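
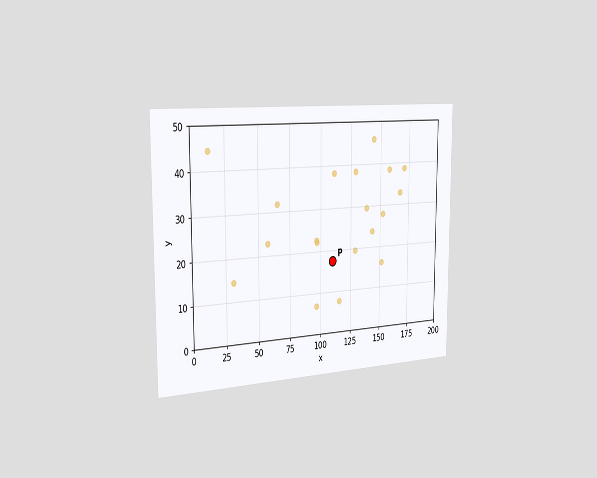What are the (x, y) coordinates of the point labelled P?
(110, 17.5)

The chart is viewed slightly from the left. Following the gridlines from P to each axis, P sits at (110, 17.5).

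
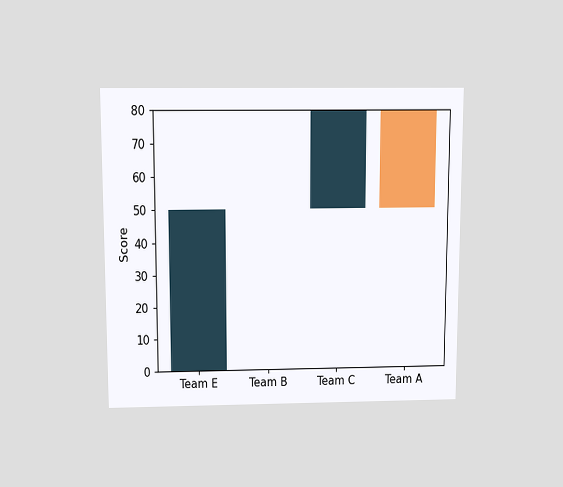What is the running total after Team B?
The chart is viewed slightly from above. After Team B the running total reaches 50.

50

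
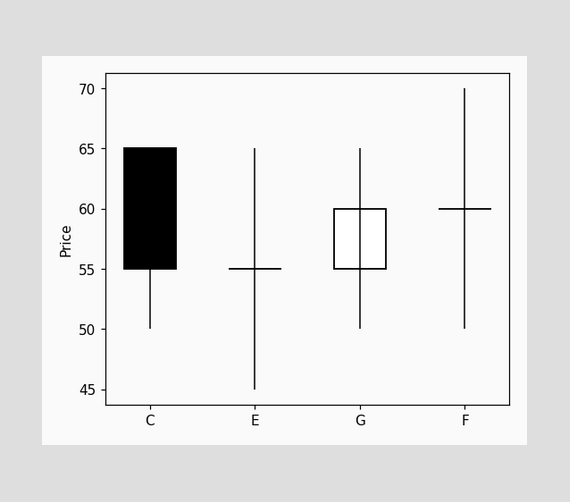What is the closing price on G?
The G candle closes at 60.

60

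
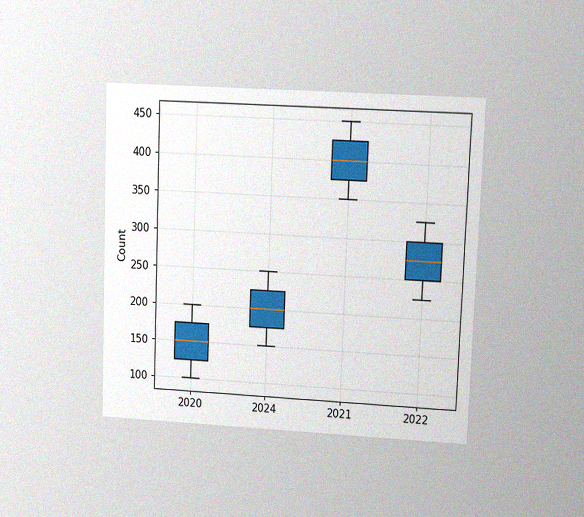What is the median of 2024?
200

The chart is tilted about 2° clockwise and viewed at a slight angle, with some photo noise. The median line in the 2024 box sits at 200.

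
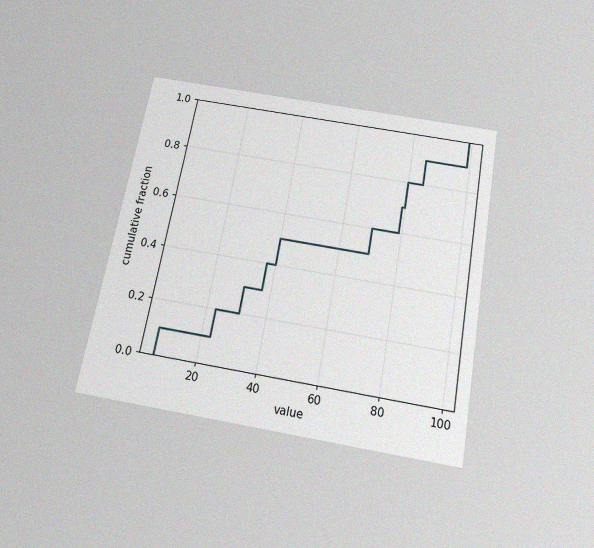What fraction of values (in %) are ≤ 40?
50%

The chart is tilted about 10° clockwise and viewed slightly from below, with some photo noise. At x=40 the ECDF step is at 50%.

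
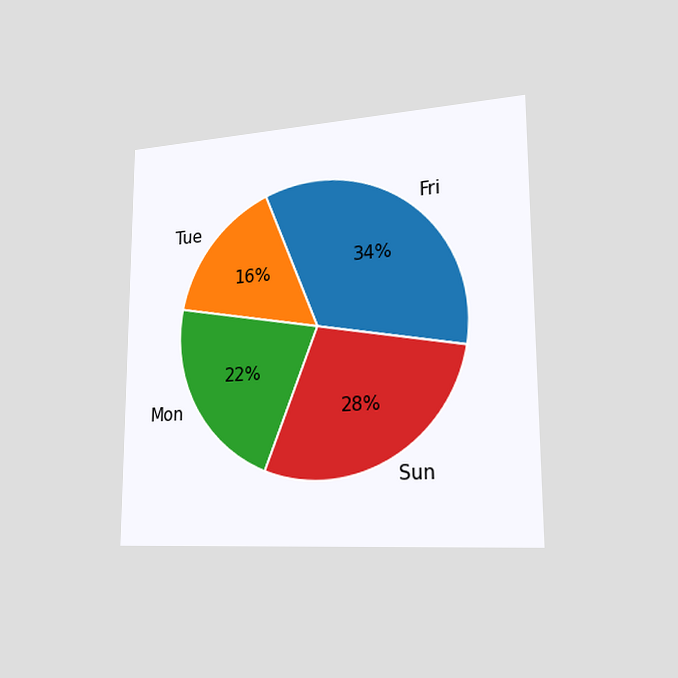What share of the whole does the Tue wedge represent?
The chart is viewed slightly from the right. The Tue slice takes up 16% of the pie.

16%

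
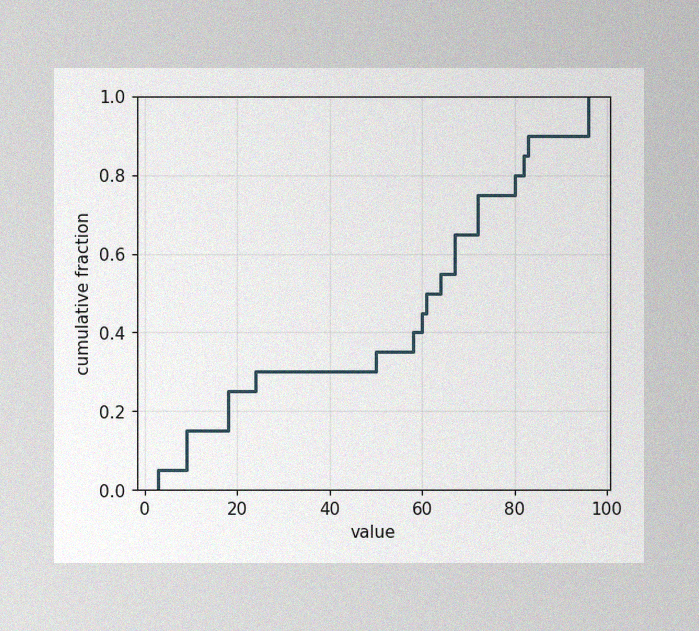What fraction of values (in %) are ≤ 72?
75%

The image has some photo noise and uneven lighting. At x=72 the ECDF step is at 75%.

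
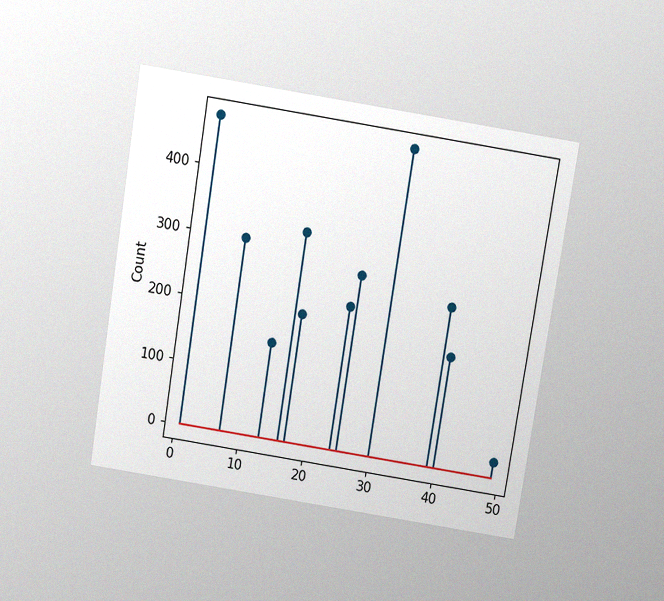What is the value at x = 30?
475

The chart is tilted about 9° clockwise and viewed slightly from above, with some photo noise. The stem at x=30 reaches 475.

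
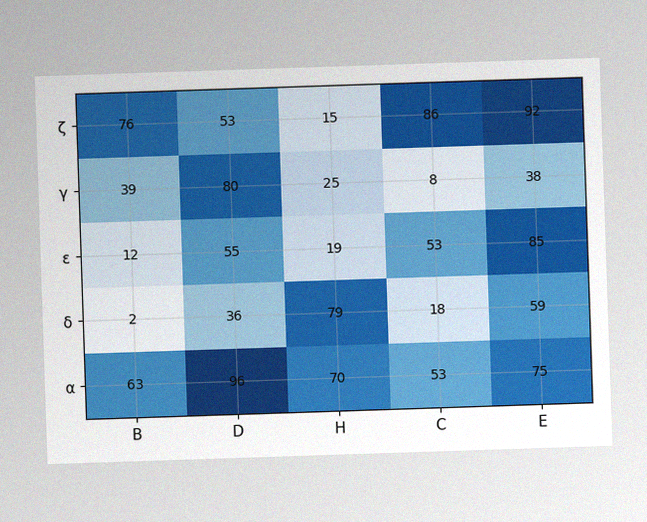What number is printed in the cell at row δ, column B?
2

The image has some photo noise and uneven lighting. The (δ, B) cell reads 2.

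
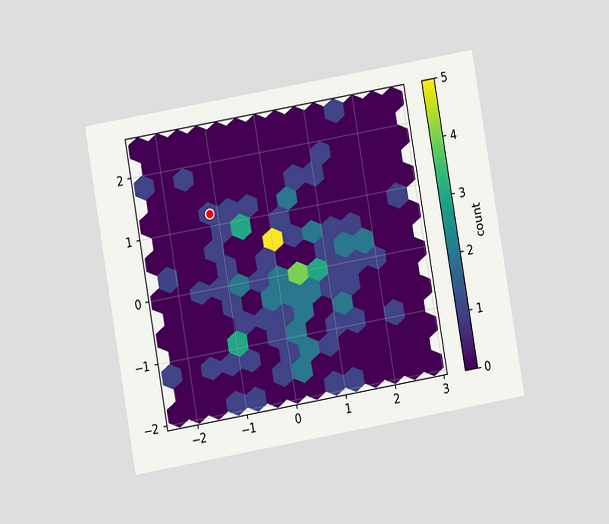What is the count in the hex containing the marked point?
1

The chart is tilted about 10° counter-clockwise and viewed at a slight angle. The marked hex reads 1 on the colorbar.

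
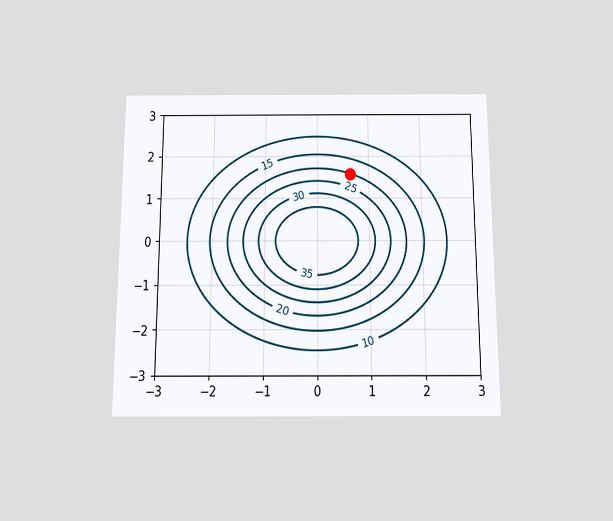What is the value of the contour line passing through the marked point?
The chart is viewed slightly from below. The marked point sits on the contour labelled 20.

20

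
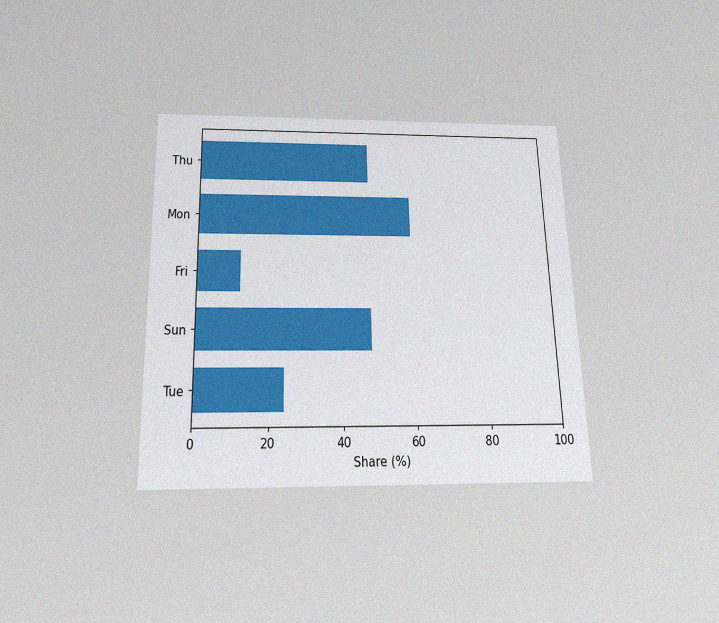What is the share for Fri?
12%

The chart is viewed slightly from below, with some photo noise. Reading along the chart's x-axis, the Fri bar reaches 12%.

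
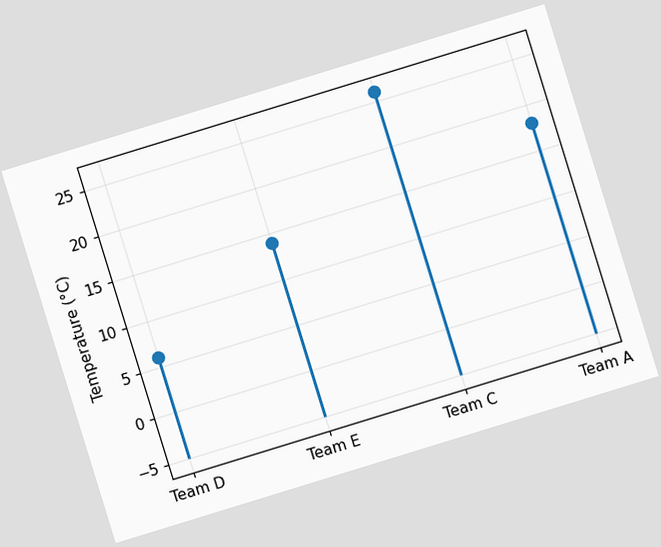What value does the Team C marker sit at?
26°C

The chart is tilted about 17° counter-clockwise. The Team C marker sits at 26°C.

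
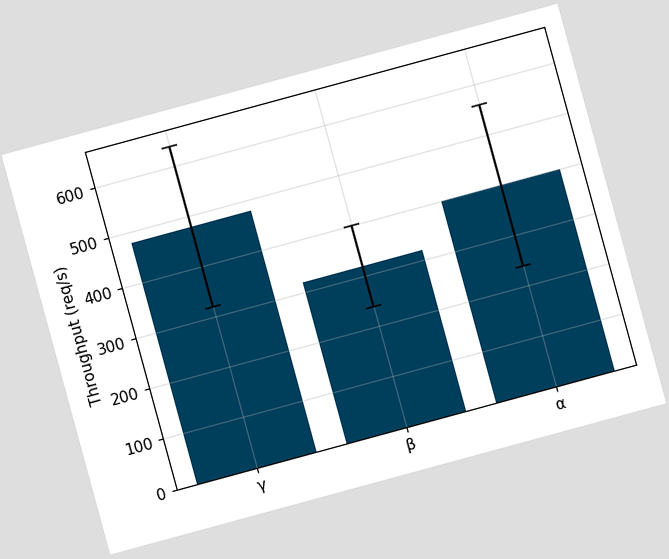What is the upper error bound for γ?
The chart is tilted about 15° counter-clockwise. The γ bar's upper whisker reaches 640req/s.

640req/s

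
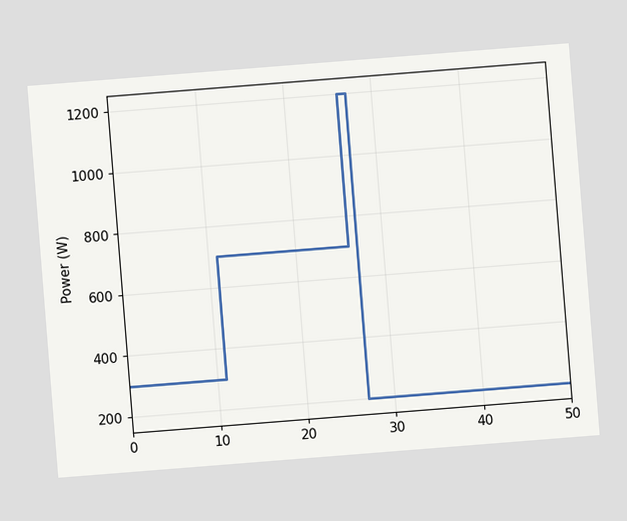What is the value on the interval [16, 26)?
The chart is tilted about 5° counter-clockwise. On [16, 26) the step sits at 700W.

700W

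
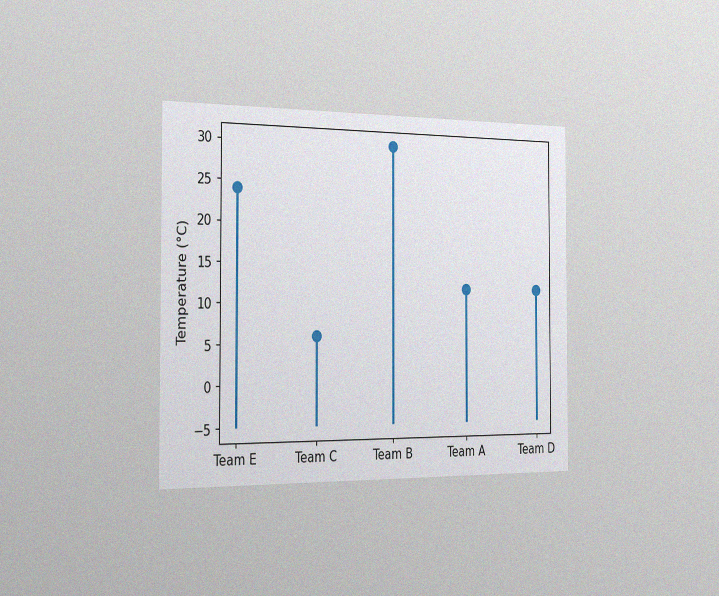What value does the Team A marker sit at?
The chart is viewed slightly from the left, with some photo noise. The Team A marker sits at 12°C.

12°C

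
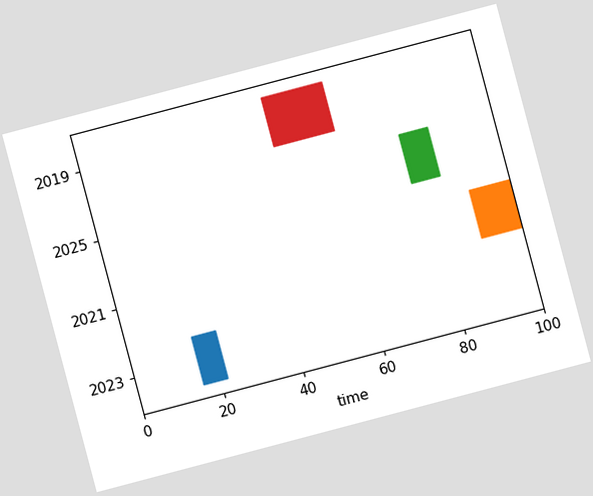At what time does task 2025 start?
77

The chart is tilted about 15° counter-clockwise. The 2025 bar begins at t=77.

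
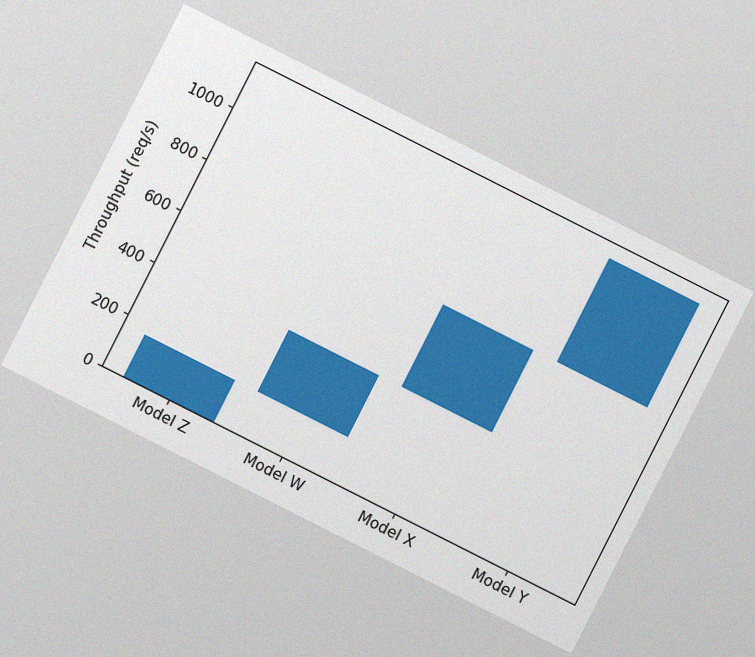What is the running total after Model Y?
The chart is tilted about 27° clockwise, with some photo noise. After Model Y the running total reaches 1120req/s.

1120req/s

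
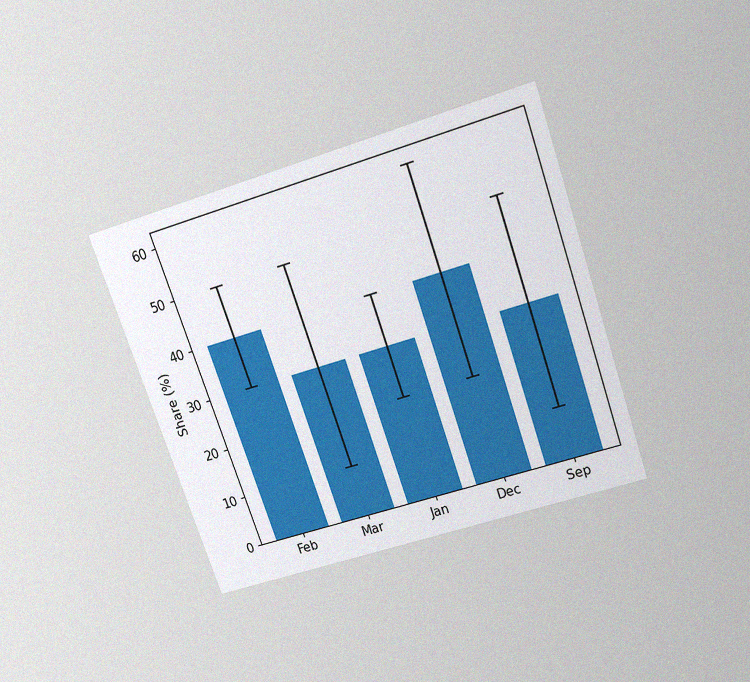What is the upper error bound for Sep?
The chart is tilted about 19° counter-clockwise and viewed slightly from above, with some photo noise. The Sep bar's upper whisker reaches 50%.

50%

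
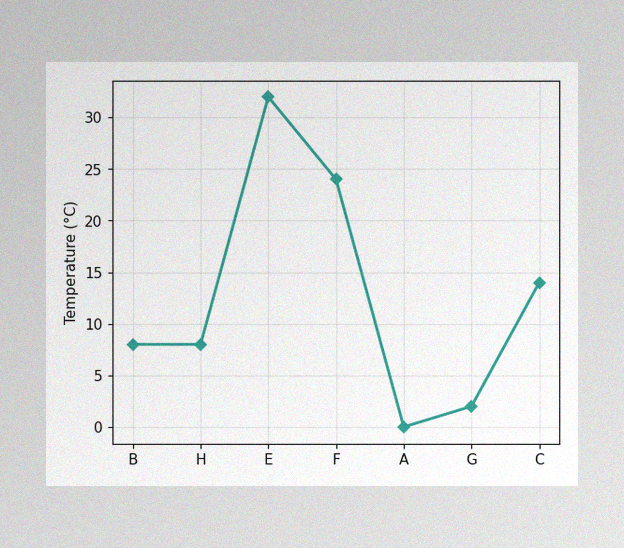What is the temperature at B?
8°C

The image has some photo noise and uneven lighting. At B, the line is at 8°C.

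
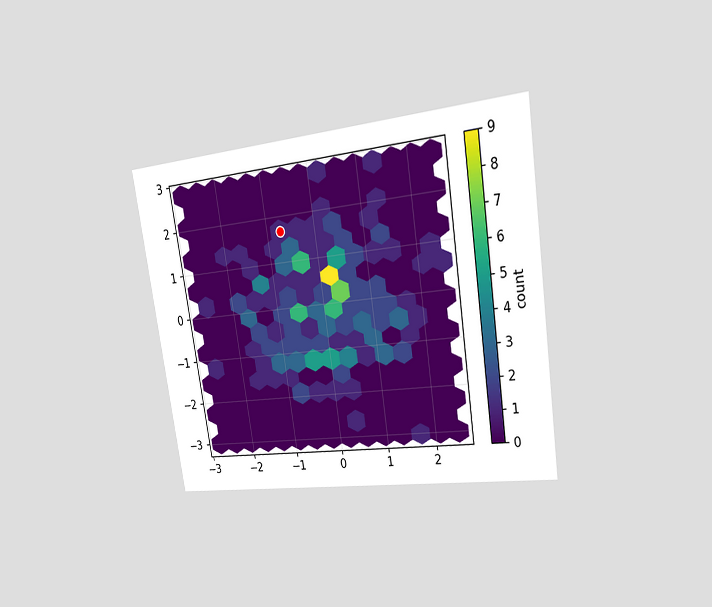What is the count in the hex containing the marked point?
1

The chart is tilted about 9° counter-clockwise and viewed slightly from the right. The marked hex reads 1 on the colorbar.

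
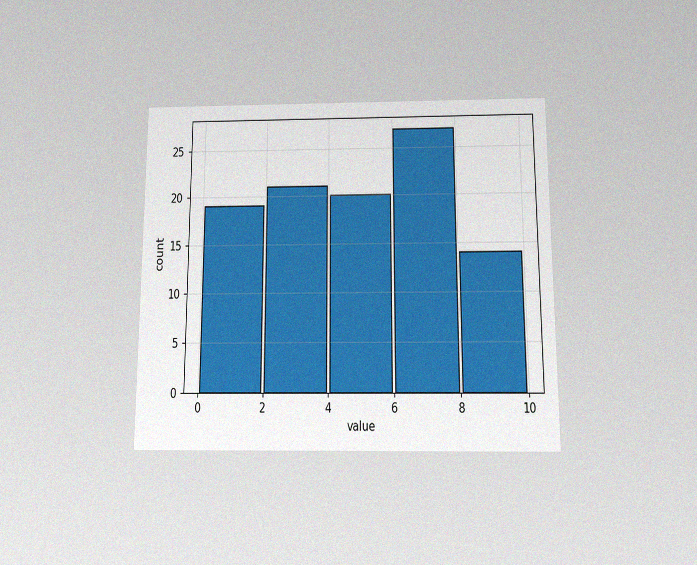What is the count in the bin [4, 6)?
20

The chart is viewed slightly from below, with some photo noise. The [4, 6) bin has height 20.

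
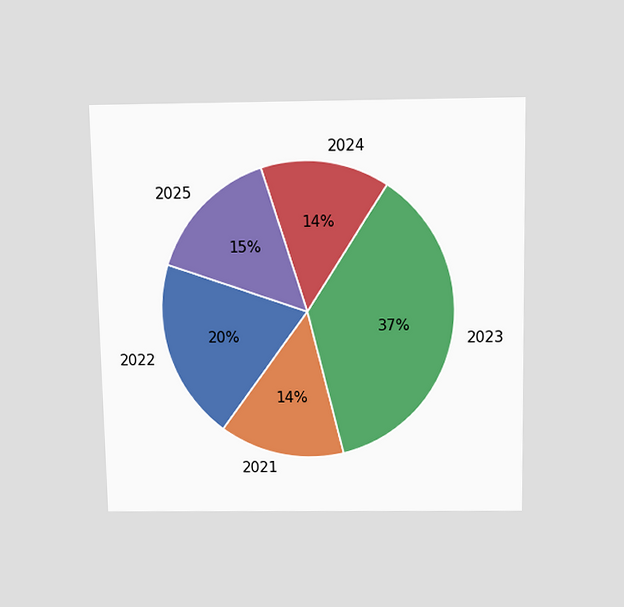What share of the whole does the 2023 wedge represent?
37%

The chart is viewed slightly from above. The 2023 slice takes up 37% of the pie.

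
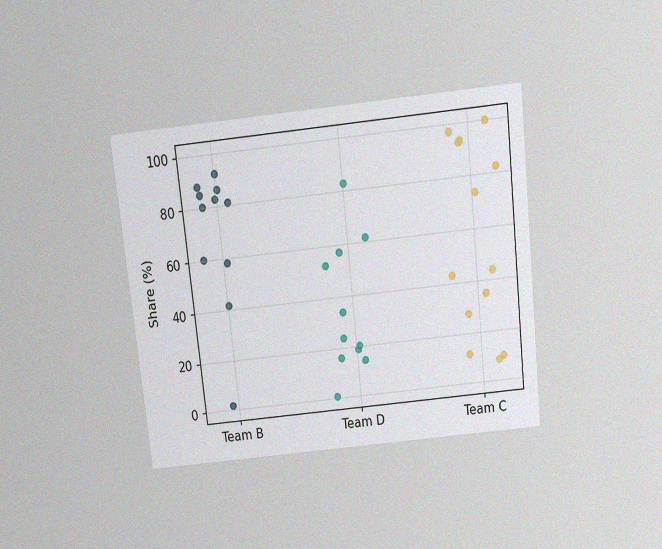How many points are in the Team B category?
The chart is tilted about 6° counter-clockwise and viewed slightly from above, with some photo noise. Counting the markers in the Team B column gives 11.

11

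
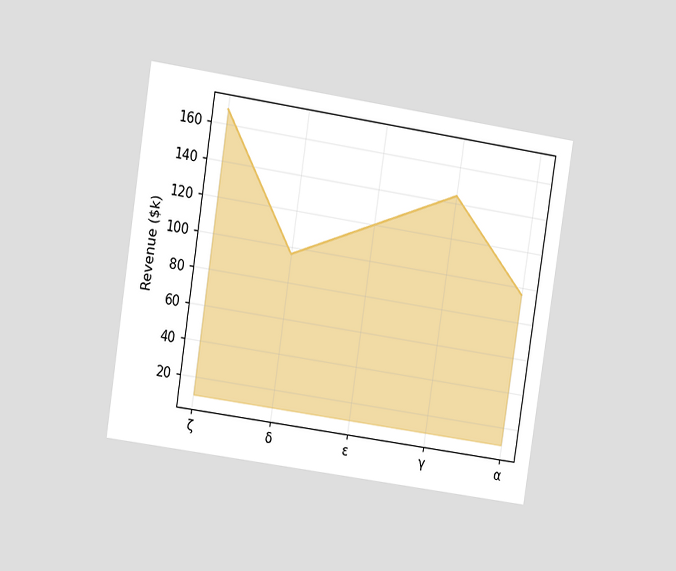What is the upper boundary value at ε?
The chart is tilted about 9° clockwise and viewed at a slight angle. At ε the upper boundary is at $120k.

$120k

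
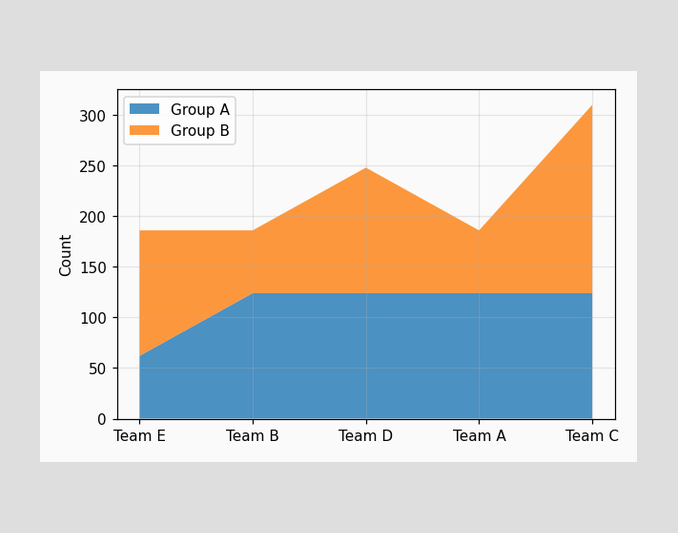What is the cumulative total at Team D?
The stacked total at Team D reaches 248.

248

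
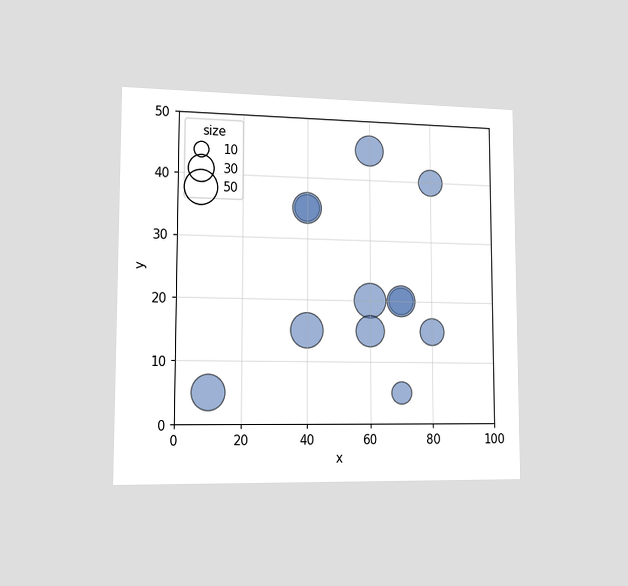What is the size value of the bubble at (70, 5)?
The chart is viewed slightly from the left. Matching the bubble at (70, 5) against the size legend gives 20.

20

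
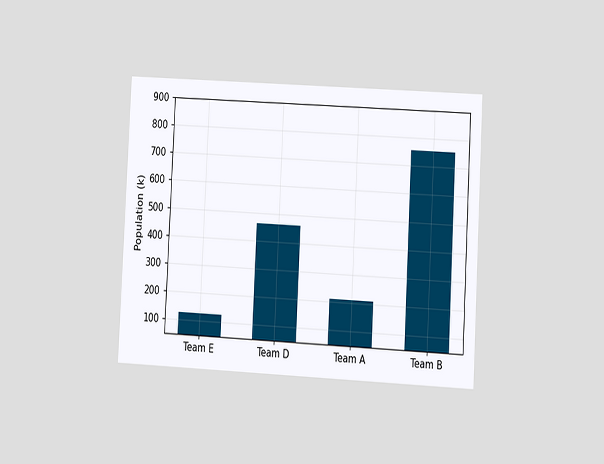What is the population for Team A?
210k

The chart is tilted about 3° clockwise and viewed at a slight angle. Reading along the chart's y-axis, the Team A bar reaches 210k.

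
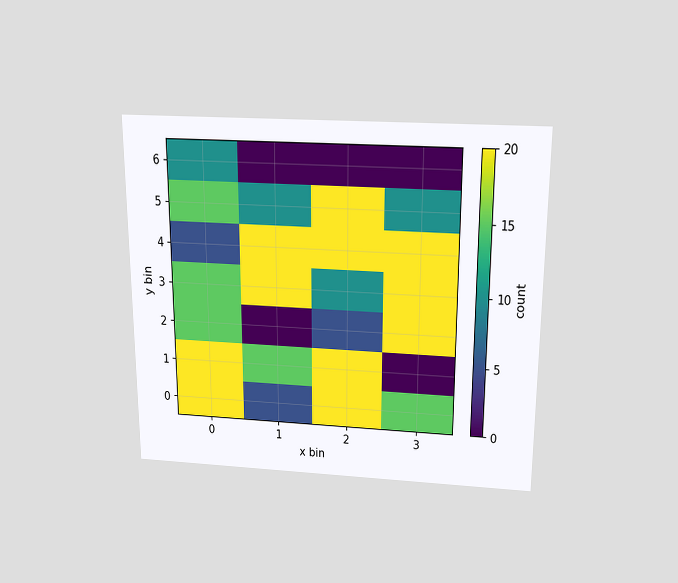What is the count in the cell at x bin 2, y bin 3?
The chart is viewed slightly from above. Matching the cell (2, 3) against the colorbar gives 10.

10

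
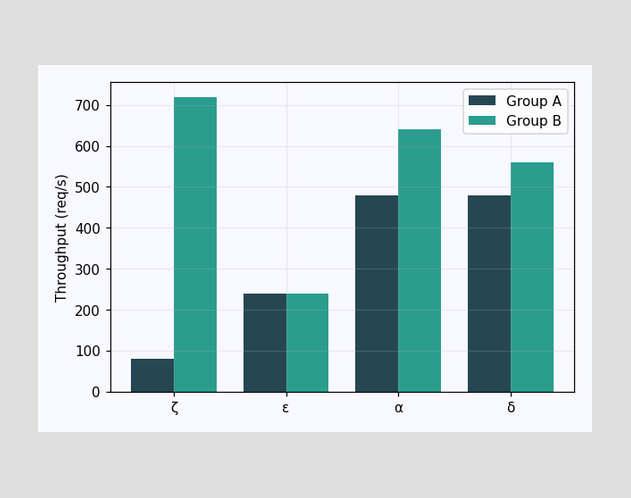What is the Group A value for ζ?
The Group A bar at ζ reaches 80req/s on the y-axis.

80req/s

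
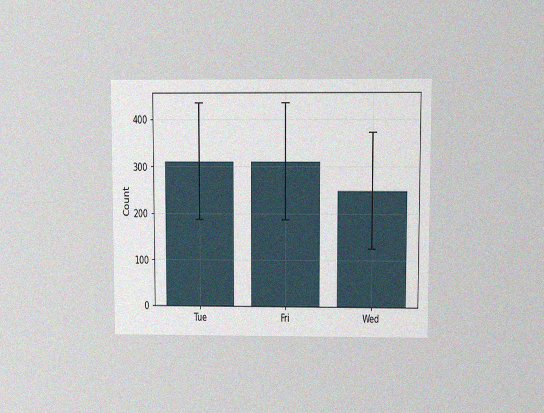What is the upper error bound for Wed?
The chart is viewed at a slight angle, with some photo noise. The Wed bar's upper whisker reaches 372.

372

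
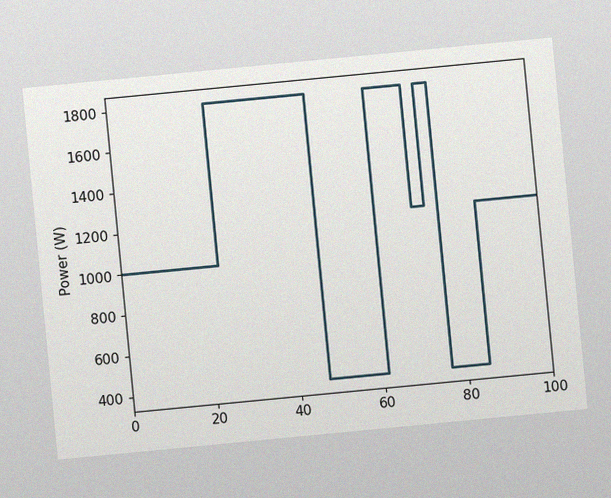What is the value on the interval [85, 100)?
The chart is tilted about 5° counter-clockwise, with some photo noise. On [85, 100) the step sits at 1200W.

1200W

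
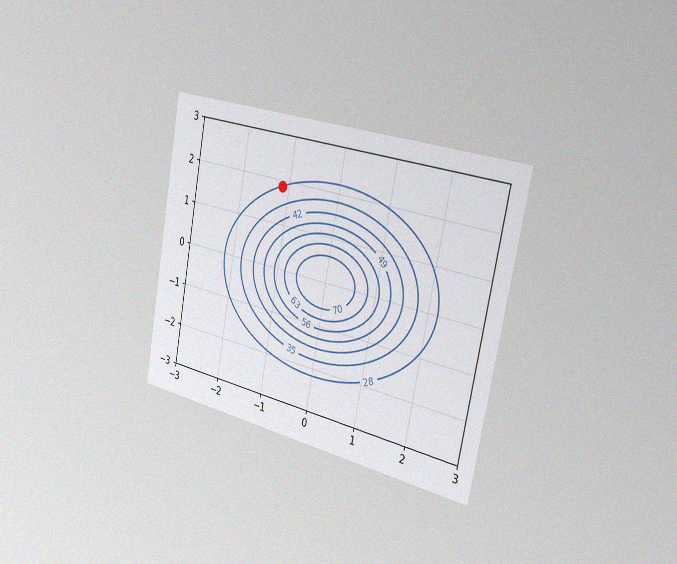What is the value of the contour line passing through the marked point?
28

The chart is tilted about 11° clockwise and viewed slightly from the right, with some photo noise. The marked point sits on the contour labelled 28.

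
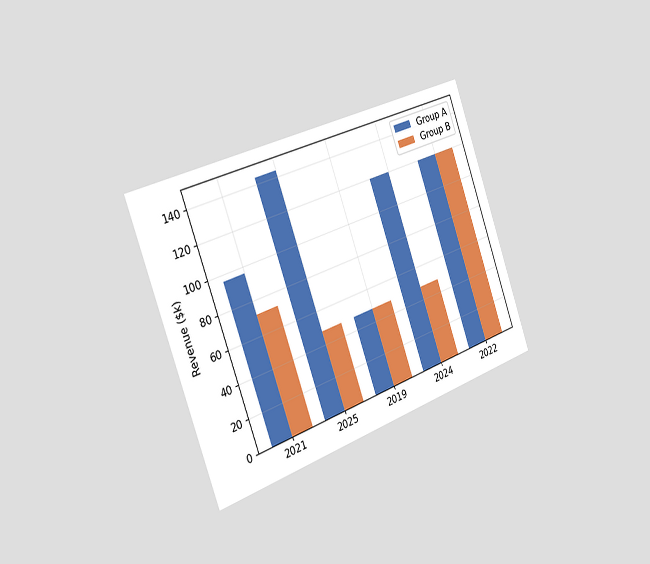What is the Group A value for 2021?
$96k

The chart is tilted about 20° counter-clockwise and viewed slightly from the left. The Group A bar at 2021 reaches $96k on the y-axis.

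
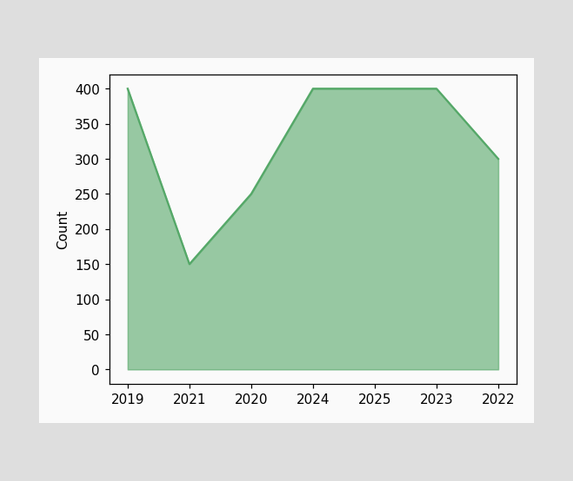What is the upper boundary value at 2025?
At 2025 the upper boundary is at 400.

400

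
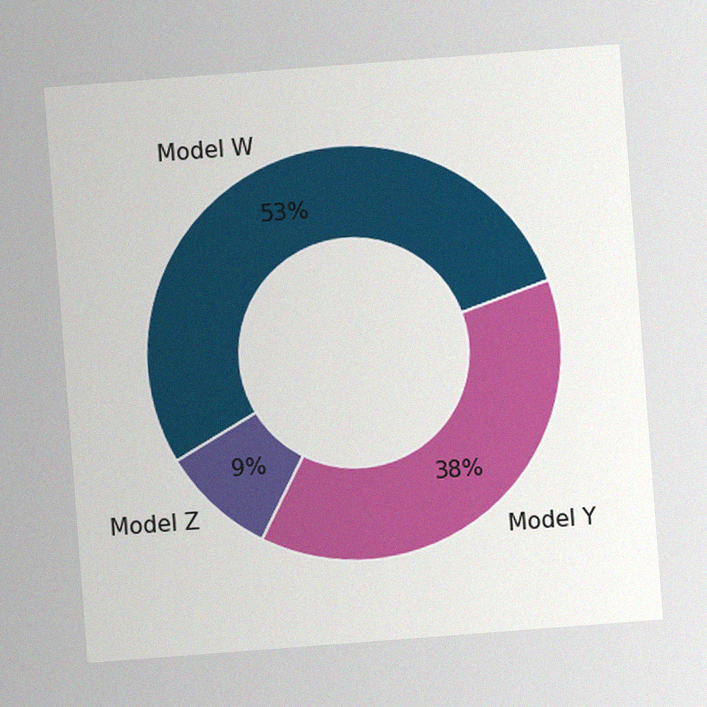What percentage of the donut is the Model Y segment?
38%

The chart is tilted about 4° counter-clockwise, with some photo noise. The Model Y segment takes up 38% of the ring.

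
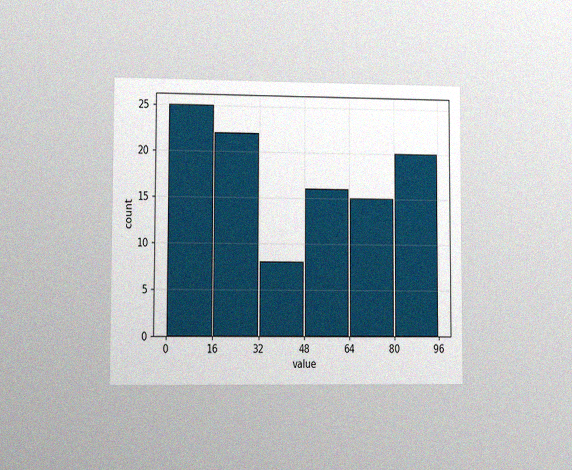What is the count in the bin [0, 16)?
25

The chart is viewed at a slight angle, with some photo noise. The [0, 16) bin has height 25.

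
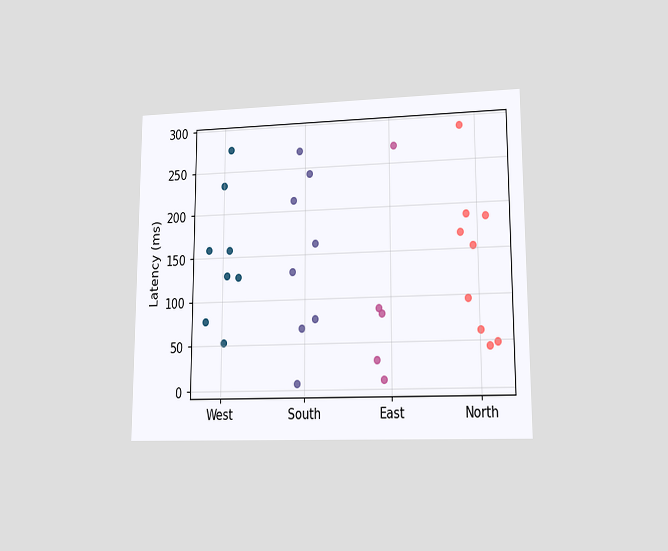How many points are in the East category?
The chart is viewed at a slight angle. Counting the markers in the East column gives 5.

5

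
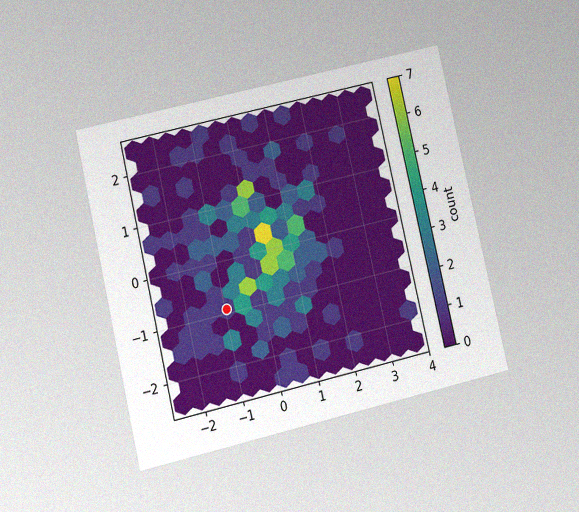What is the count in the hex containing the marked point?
The chart is tilted about 13° counter-clockwise and viewed at a slight angle, with some photo noise. The marked hex reads 1 on the colorbar.

1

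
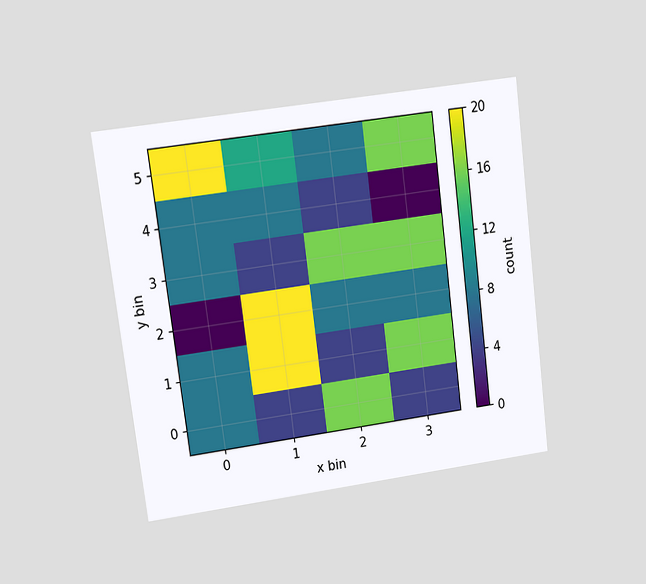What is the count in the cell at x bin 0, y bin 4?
The chart is tilted about 7° counter-clockwise and viewed at a slight angle. Matching the cell (0, 4) against the colorbar gives 8.

8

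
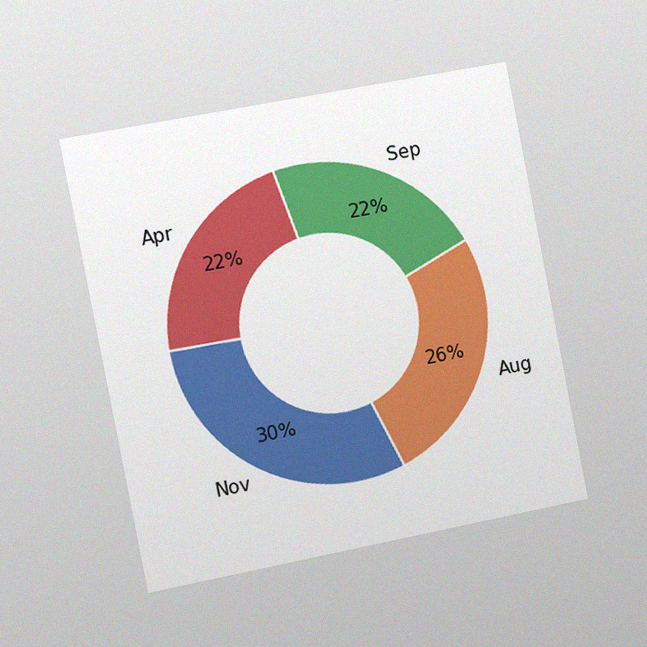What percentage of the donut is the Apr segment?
22%

The chart is tilted about 11° counter-clockwise and viewed slightly from the left, with some photo noise. The Apr segment takes up 22% of the ring.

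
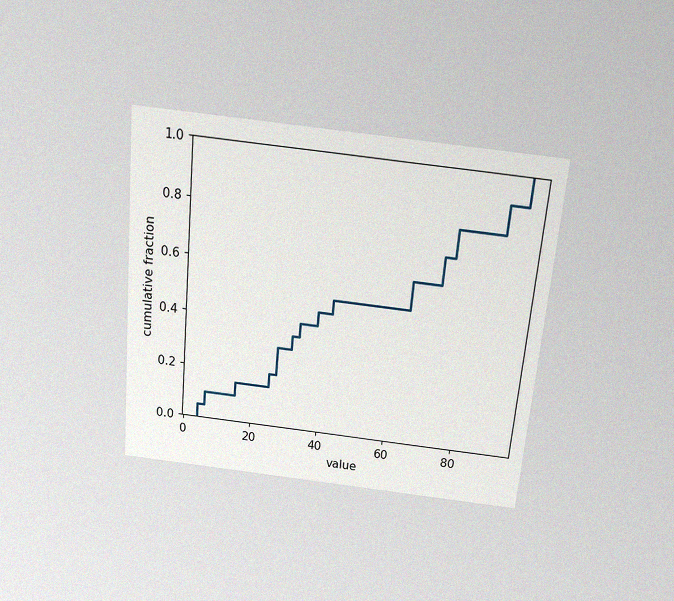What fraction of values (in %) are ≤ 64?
The chart is tilted about 5° clockwise and viewed slightly from above, with some photo noise. At x=64 the ECDF step is at 60%.

60%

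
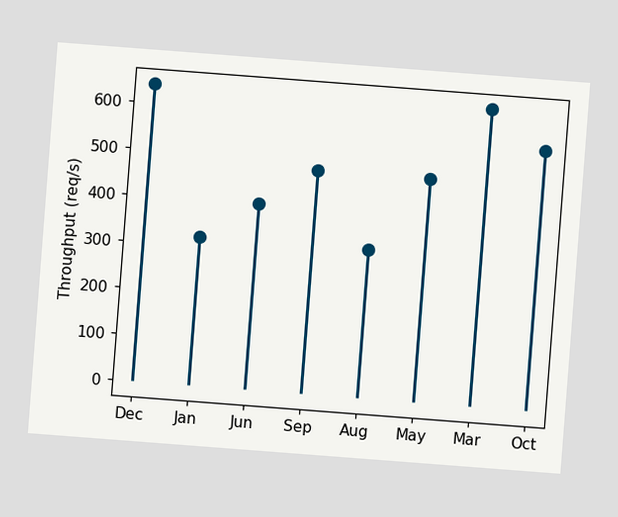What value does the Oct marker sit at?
560req/s

The chart is tilted about 4° clockwise. The Oct marker sits at 560req/s.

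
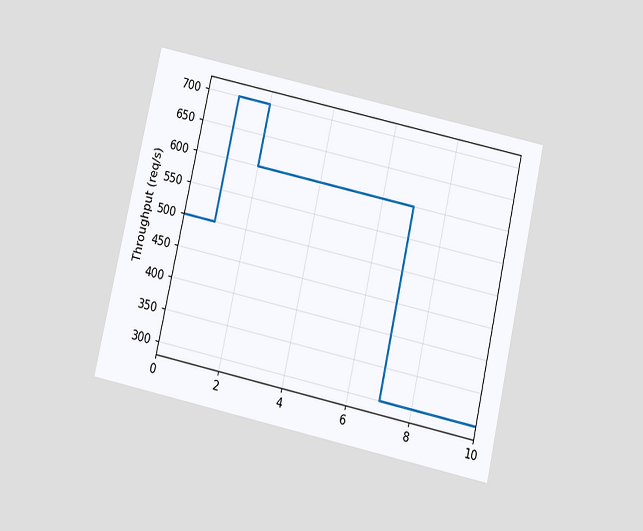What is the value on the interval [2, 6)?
The chart is tilted about 13° clockwise and viewed slightly from below. On [2, 6) the step sits at 600req/s.

600req/s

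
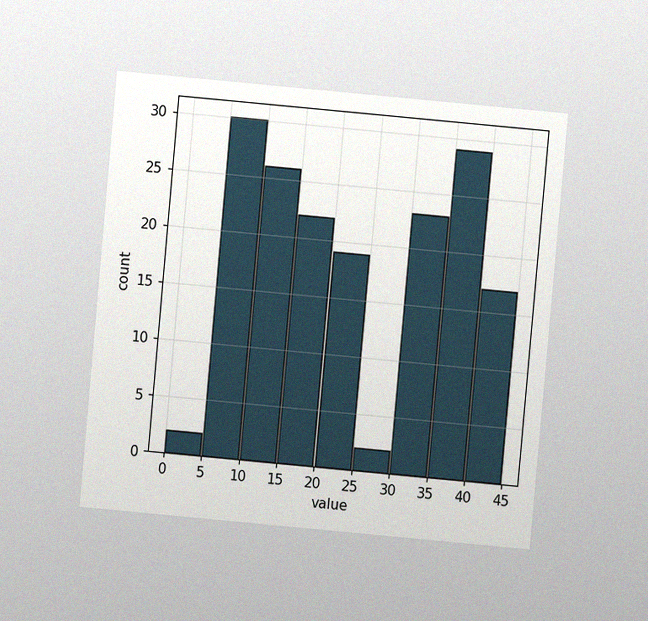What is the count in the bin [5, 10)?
30

The chart is tilted about 5° clockwise and viewed at a slight angle, with some photo noise. The [5, 10) bin has height 30.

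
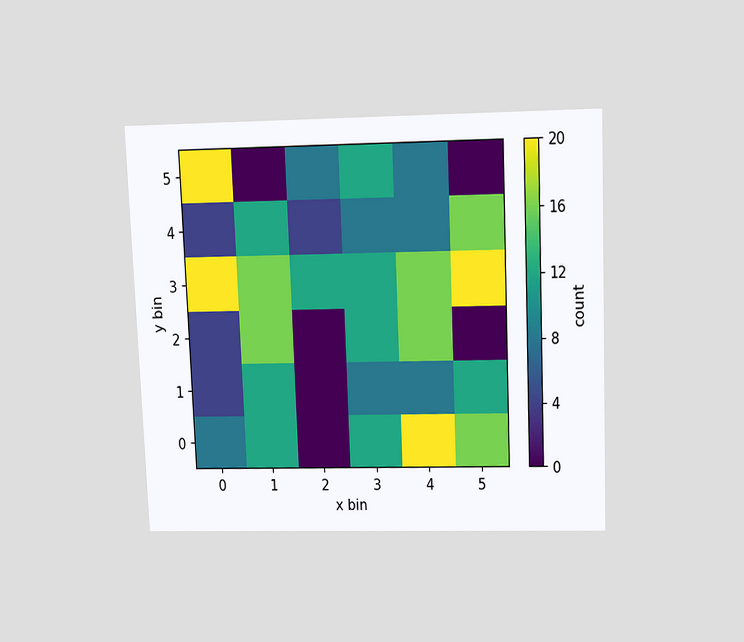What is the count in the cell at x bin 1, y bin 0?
12

The chart is tilted about 2° counter-clockwise and viewed slightly from above. Matching the cell (1, 0) against the colorbar gives 12.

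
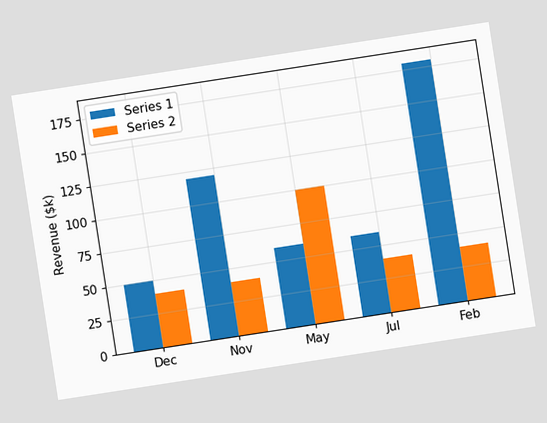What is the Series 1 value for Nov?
The chart is tilted about 9° counter-clockwise. The Series 1 bar at Nov reaches $120k on the y-axis.

$120k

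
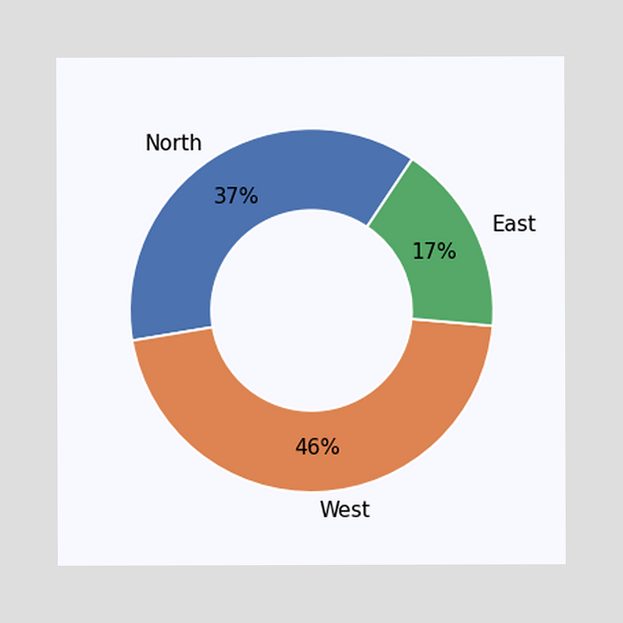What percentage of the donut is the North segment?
37%

The North segment takes up 37% of the ring.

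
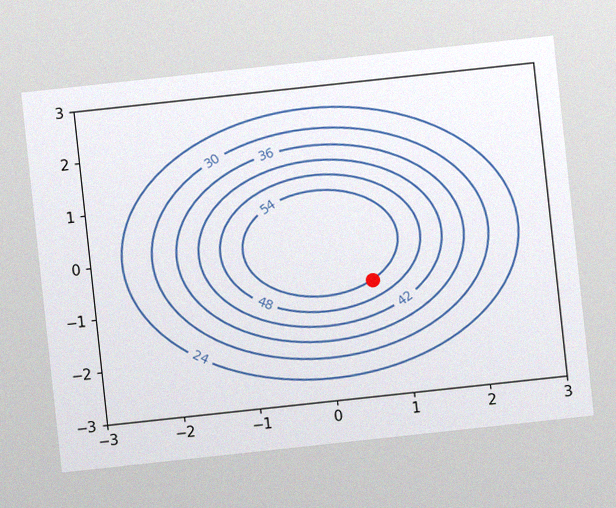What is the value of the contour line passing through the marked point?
54

The chart is tilted about 6° counter-clockwise, with some photo noise. The marked point sits on the contour labelled 54.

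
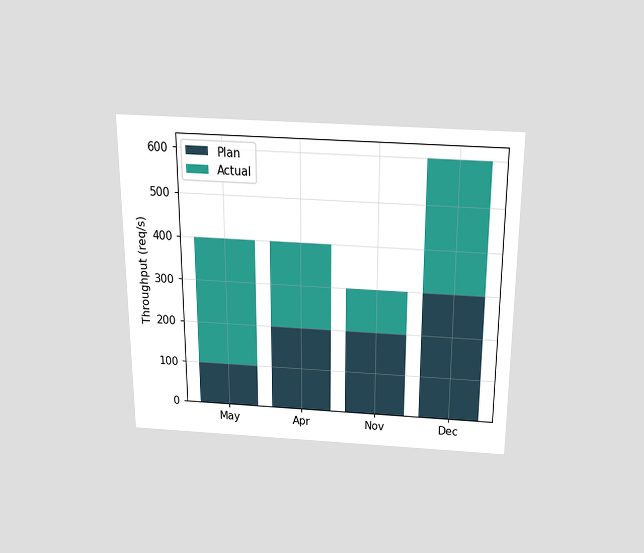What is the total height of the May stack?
The chart is viewed slightly from above. The May stack's top reaches 400req/s on the y-axis.

400req/s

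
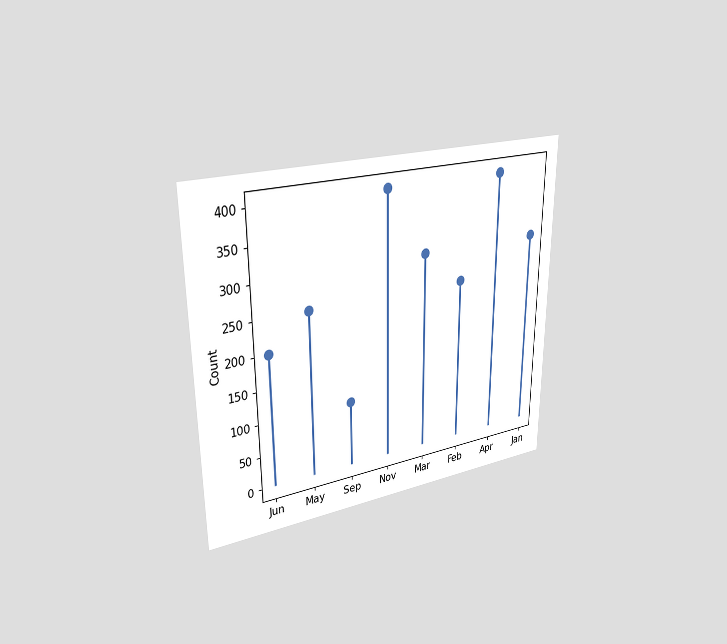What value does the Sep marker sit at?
100

The chart is viewed slightly from the left. The Sep marker sits at 100.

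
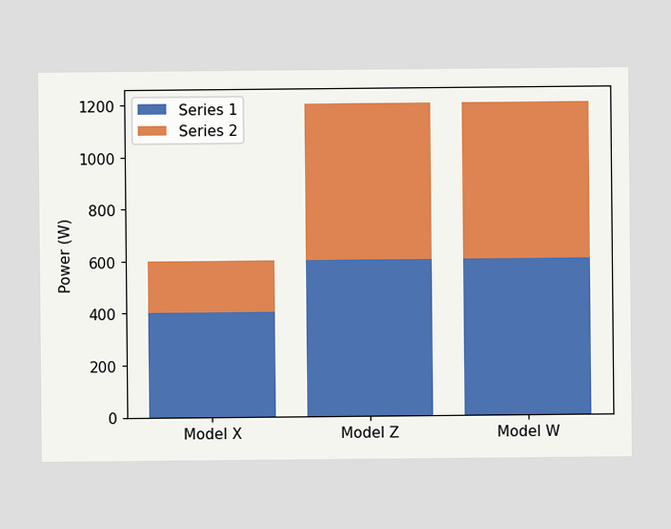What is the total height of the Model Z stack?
1200W

The Model Z stack's top reaches 1200W on the y-axis.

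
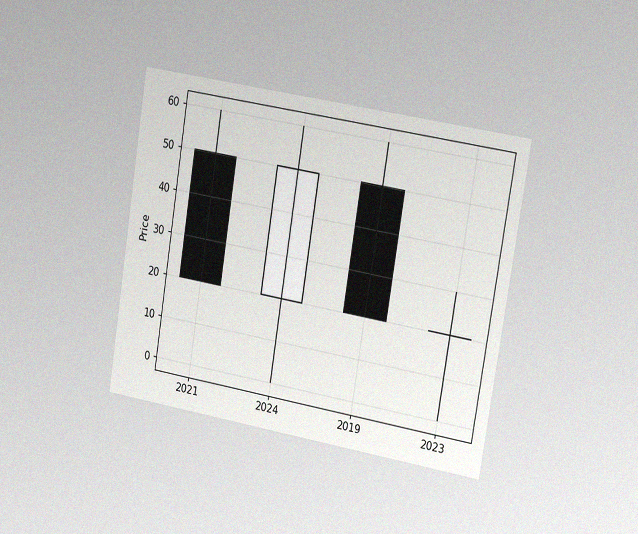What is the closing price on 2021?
The chart is tilted about 9° clockwise and viewed slightly from the right, with some photo noise. The 2021 candle closes at 20.

20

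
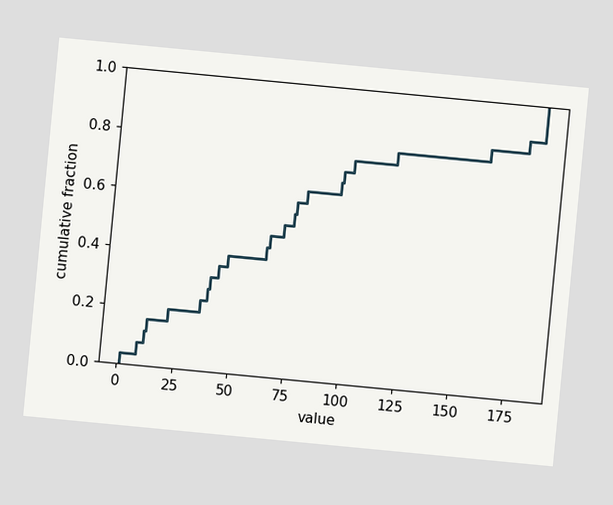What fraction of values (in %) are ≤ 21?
The chart is tilted about 5° clockwise. At x=21 the ECDF step is at 20%.

20%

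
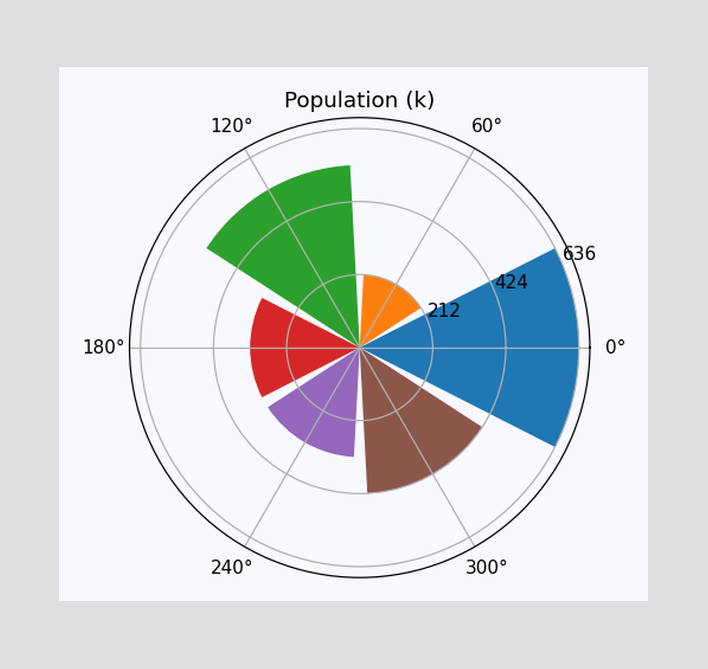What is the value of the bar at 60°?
212k

The bar at 60° reaches 212k on the radial axis.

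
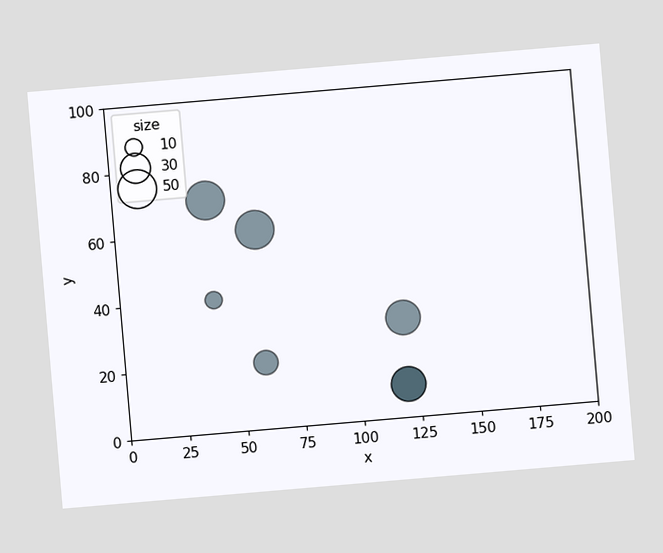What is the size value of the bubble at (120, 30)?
40

The chart is tilted about 5° counter-clockwise. Matching the bubble at (120, 30) against the size legend gives 40.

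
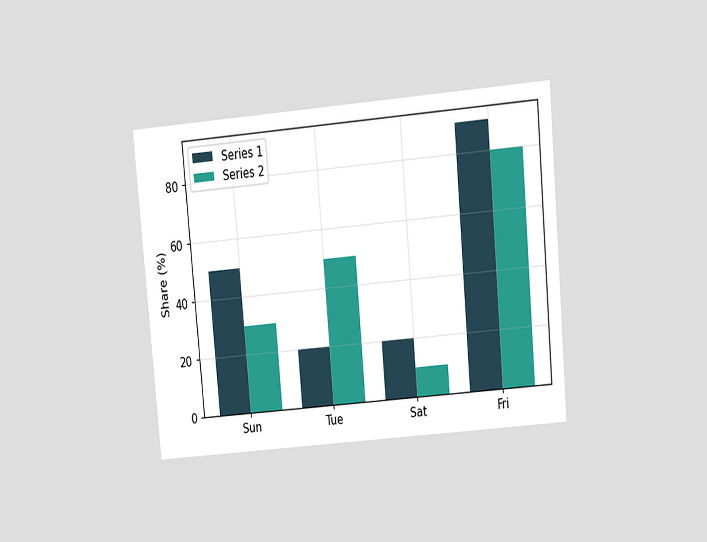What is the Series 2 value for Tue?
50%

The chart is tilted about 5° counter-clockwise and viewed at a slight angle. The Series 2 bar at Tue reaches 50% on the y-axis.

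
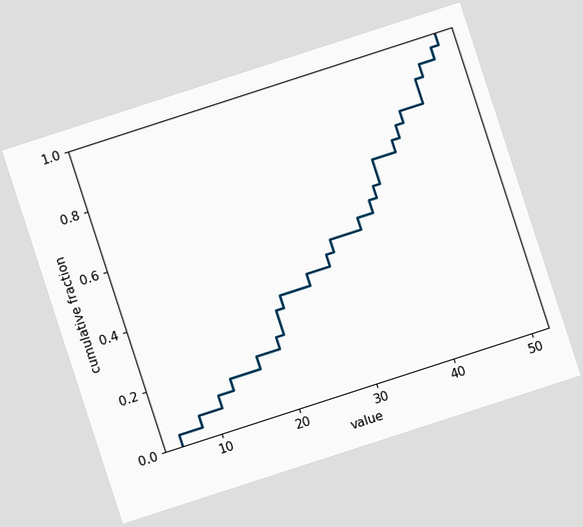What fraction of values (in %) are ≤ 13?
16%

The chart is tilted about 18° counter-clockwise. At x=13 the ECDF step is at 16%.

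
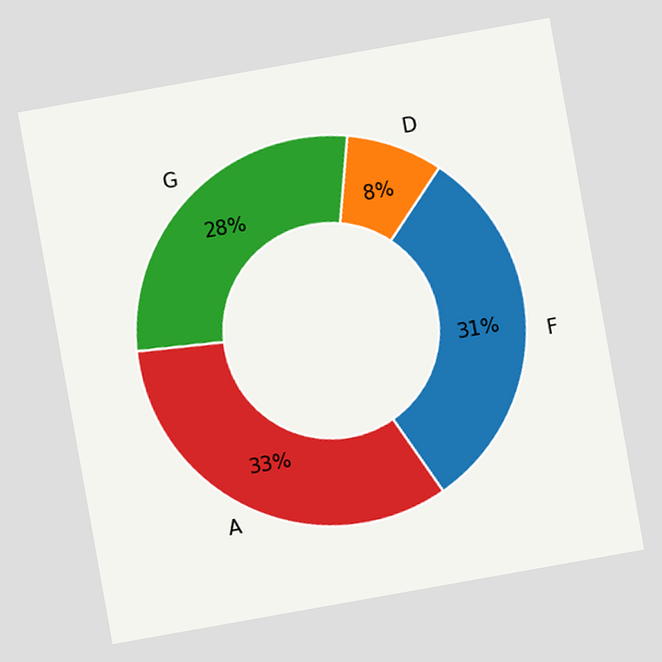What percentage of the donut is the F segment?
The chart is tilted about 10° counter-clockwise. The F segment takes up 31% of the ring.

31%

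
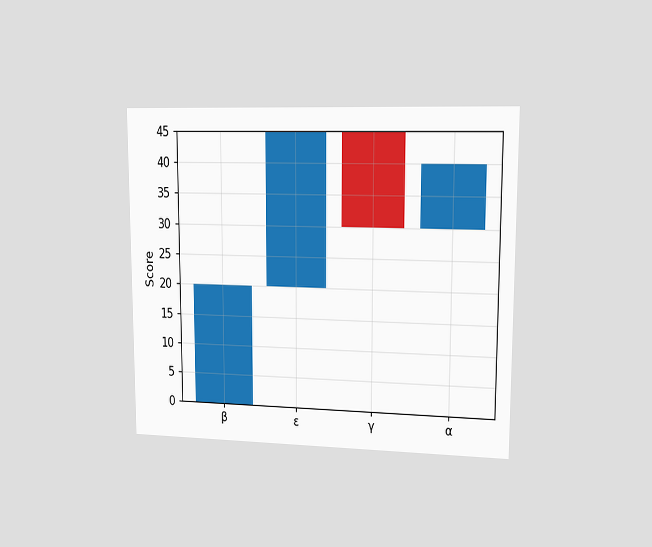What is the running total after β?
20

The chart is viewed slightly from the right. After β the running total reaches 20.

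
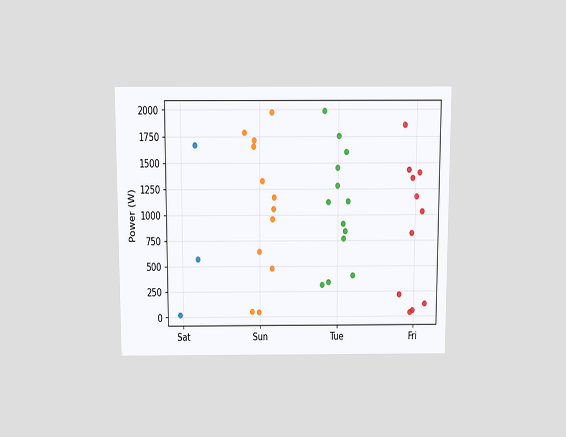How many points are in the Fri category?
11

The chart is viewed slightly from above. Counting the markers in the Fri column gives 11.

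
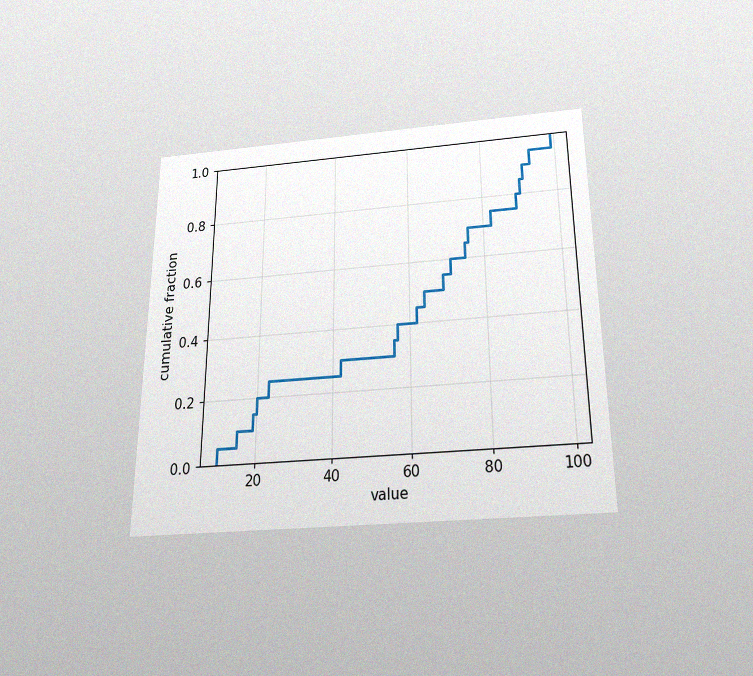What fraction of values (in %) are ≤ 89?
80%

The chart is viewed slightly from below, with some photo noise. At x=89 the ECDF step is at 80%.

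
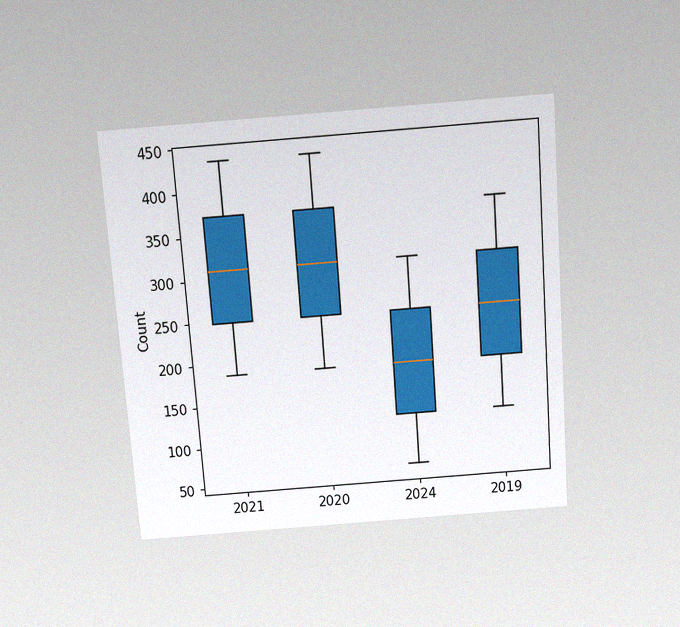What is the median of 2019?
The chart is tilted about 4° counter-clockwise and viewed slightly from above, with some photo noise. The median line in the 2019 box sits at 248.

248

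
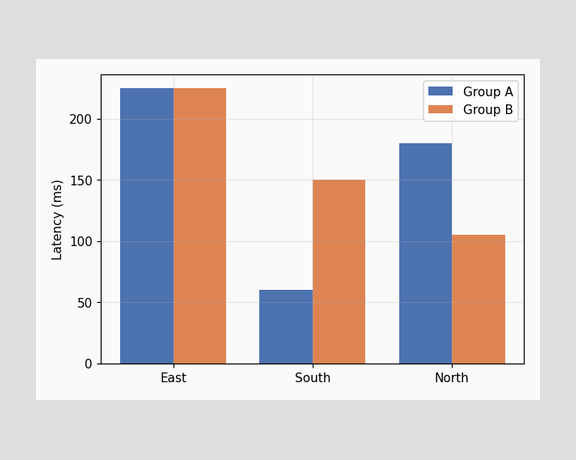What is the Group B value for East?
The Group B bar at East reaches 225ms on the y-axis.

225ms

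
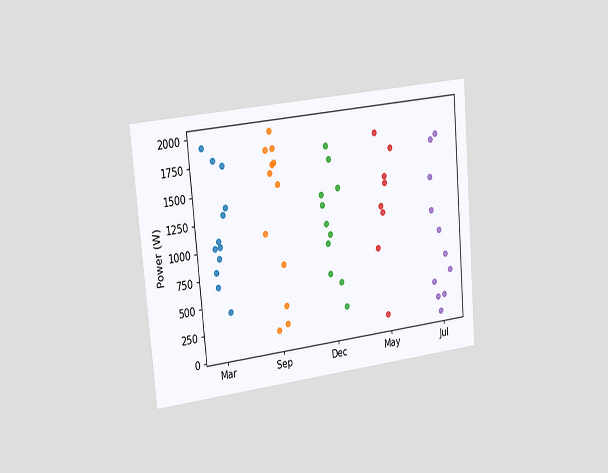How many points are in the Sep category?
The chart is tilted about 5° counter-clockwise and viewed slightly from the left. Counting the markers in the Sep column gives 12.

12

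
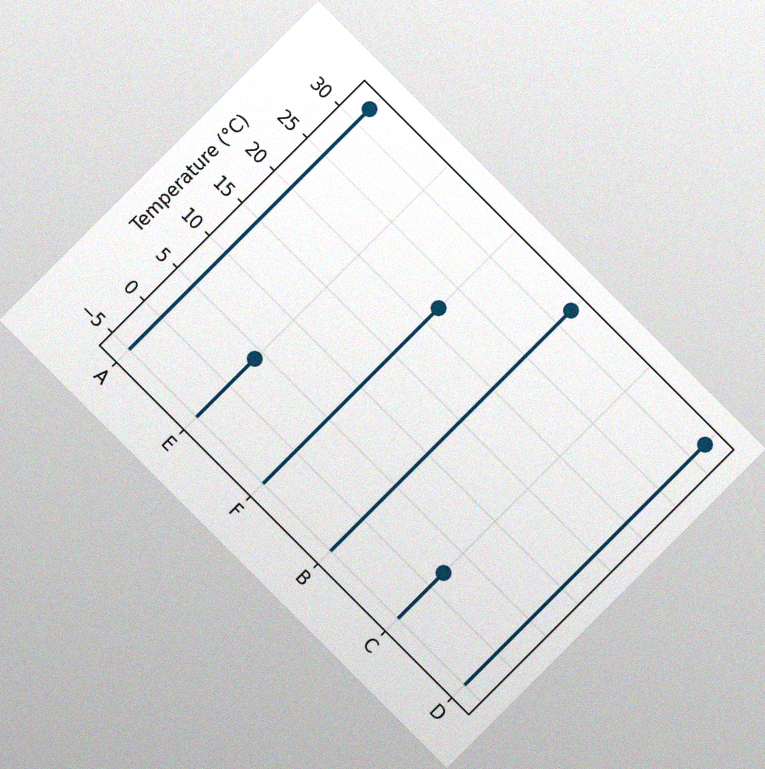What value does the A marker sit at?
The chart is tilted about 45° clockwise, with some photo noise. The A marker sits at 32°C.

32°C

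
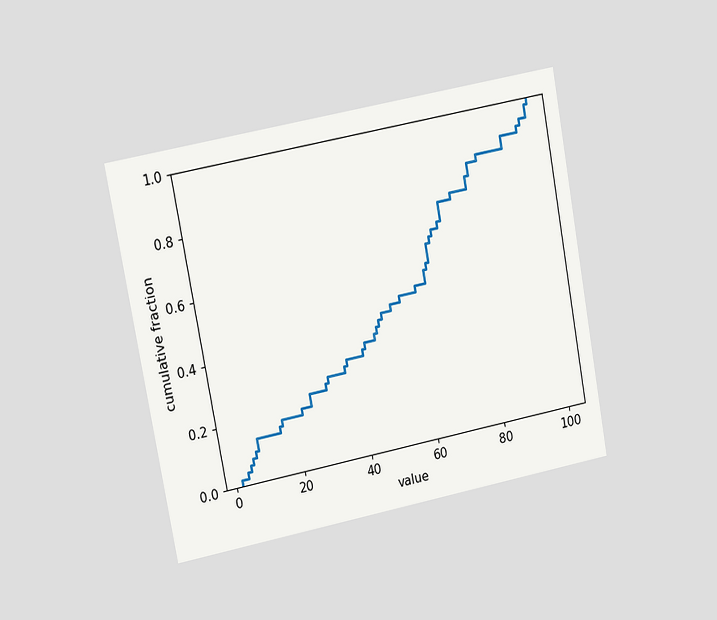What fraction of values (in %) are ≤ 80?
84%

The chart is tilted about 11° counter-clockwise and viewed at a slight angle. At x=80 the ECDF step is at 84%.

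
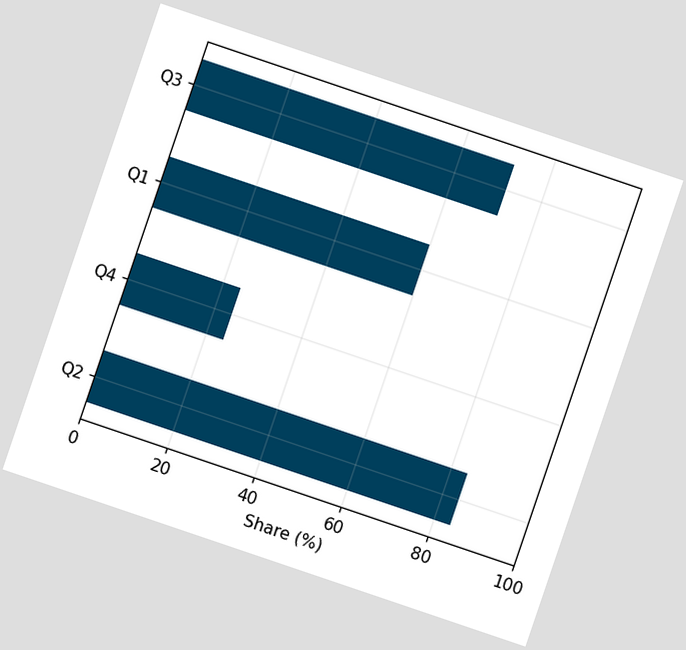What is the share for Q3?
72%

The chart is tilted about 19° clockwise. Reading along the chart's x-axis, the Q3 bar reaches 72%.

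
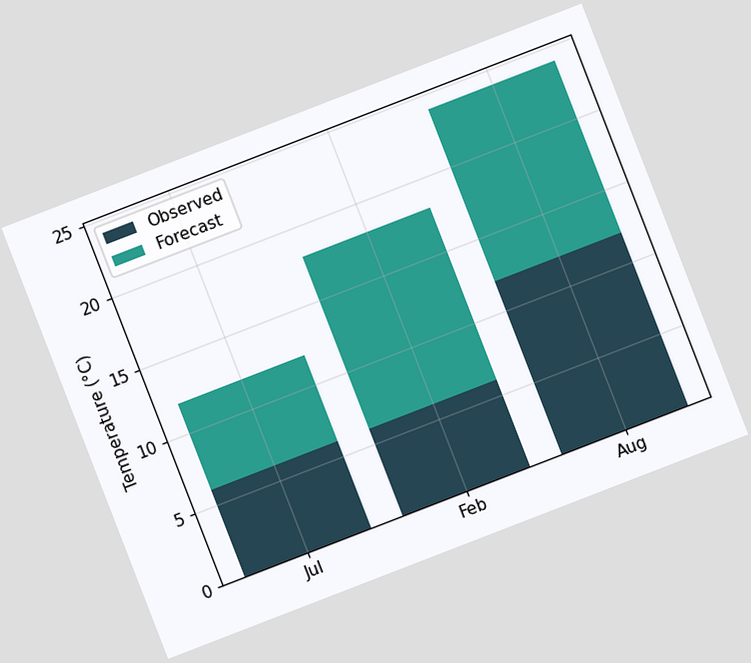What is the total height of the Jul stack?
12°C

The chart is tilted about 21° counter-clockwise. The Jul stack's top reaches 12°C on the y-axis.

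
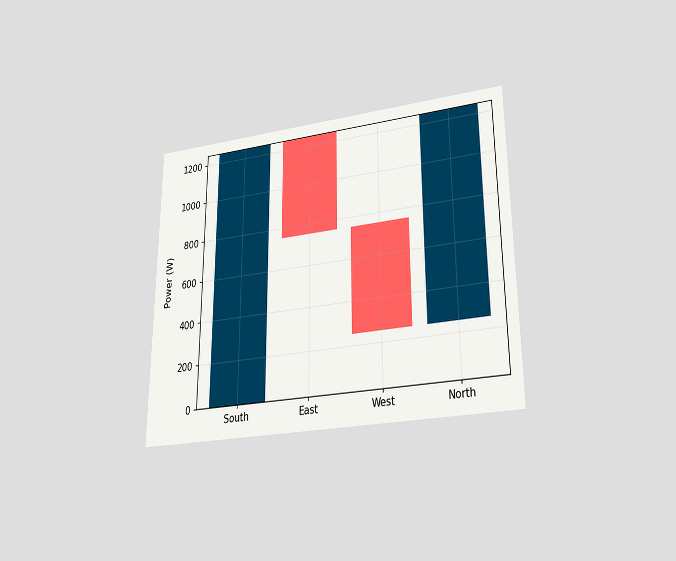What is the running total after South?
The chart is viewed slightly from below. After South the running total reaches 1250W.

1250W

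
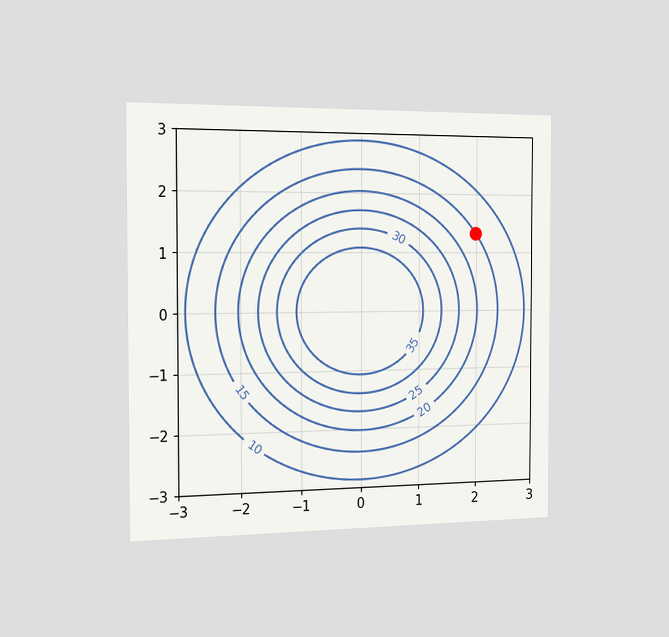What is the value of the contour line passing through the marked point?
The chart is viewed slightly from the left. The marked point sits on the contour labelled 15.

15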